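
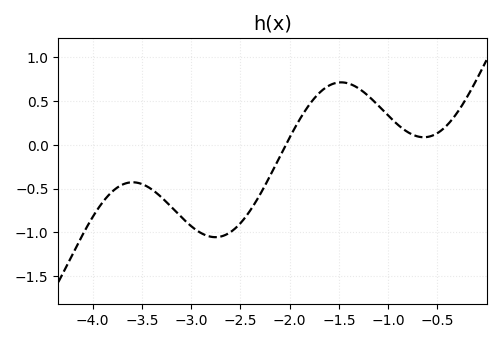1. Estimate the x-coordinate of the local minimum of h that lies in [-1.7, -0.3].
-0.638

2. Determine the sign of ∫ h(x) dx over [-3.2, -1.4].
negative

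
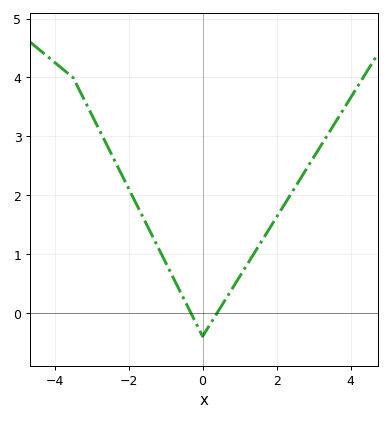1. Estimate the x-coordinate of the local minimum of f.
0.001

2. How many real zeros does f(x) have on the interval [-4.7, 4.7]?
2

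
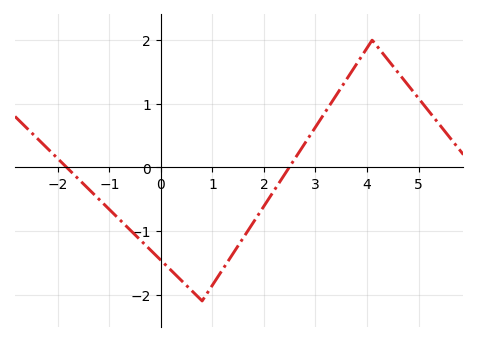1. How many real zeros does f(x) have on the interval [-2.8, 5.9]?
2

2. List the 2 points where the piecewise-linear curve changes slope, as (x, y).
(0.8, -2.1); (4.1, 2)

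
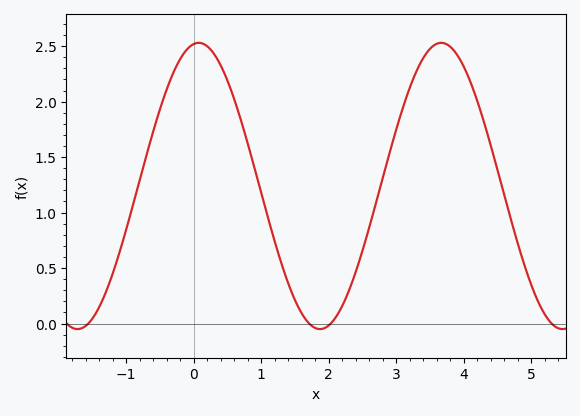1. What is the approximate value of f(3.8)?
2.49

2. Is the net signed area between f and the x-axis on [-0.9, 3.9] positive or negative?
positive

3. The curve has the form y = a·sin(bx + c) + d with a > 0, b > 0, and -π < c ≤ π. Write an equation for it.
y = 1.29sin(1.75x + 1.44) + 1.24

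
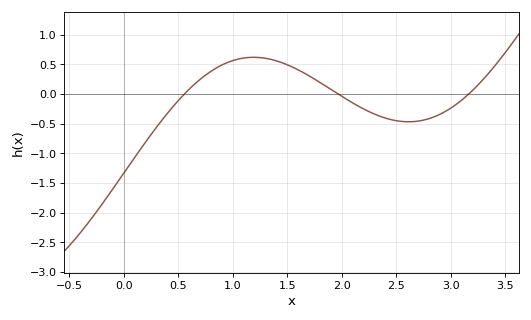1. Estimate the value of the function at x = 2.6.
-0.466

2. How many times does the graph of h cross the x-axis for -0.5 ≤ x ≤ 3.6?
3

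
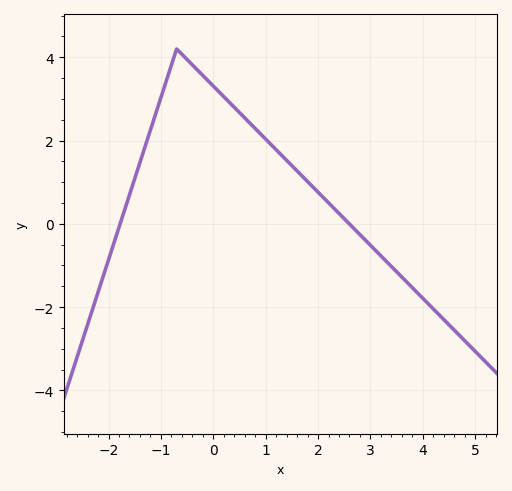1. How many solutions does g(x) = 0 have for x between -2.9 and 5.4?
2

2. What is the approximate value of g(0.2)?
3.05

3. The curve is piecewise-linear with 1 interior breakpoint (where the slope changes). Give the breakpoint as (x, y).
(-0.7, 4.2)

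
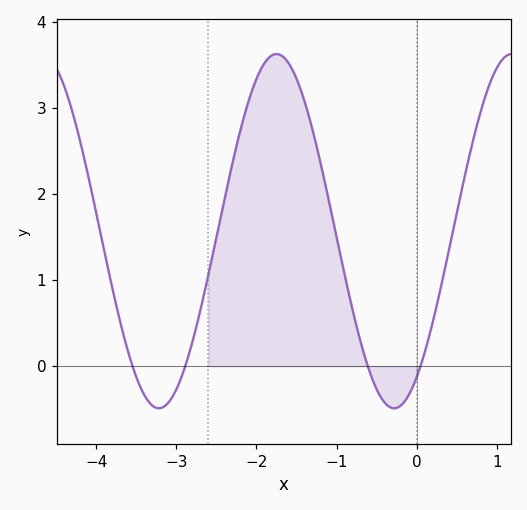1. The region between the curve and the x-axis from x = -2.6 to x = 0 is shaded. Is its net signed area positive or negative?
positive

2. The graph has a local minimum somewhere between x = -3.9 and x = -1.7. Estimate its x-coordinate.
-3.22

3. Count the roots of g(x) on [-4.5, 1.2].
4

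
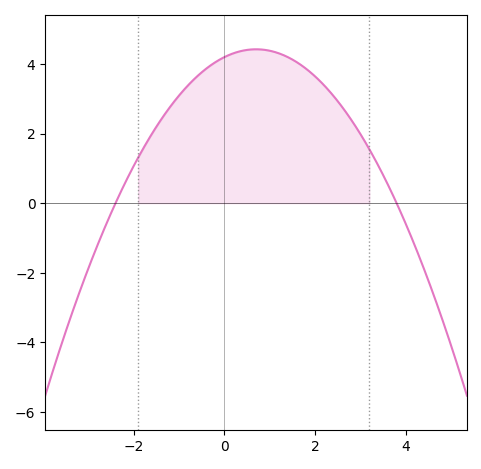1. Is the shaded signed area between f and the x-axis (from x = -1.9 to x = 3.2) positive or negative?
positive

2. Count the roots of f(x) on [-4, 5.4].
2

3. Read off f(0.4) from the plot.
4.38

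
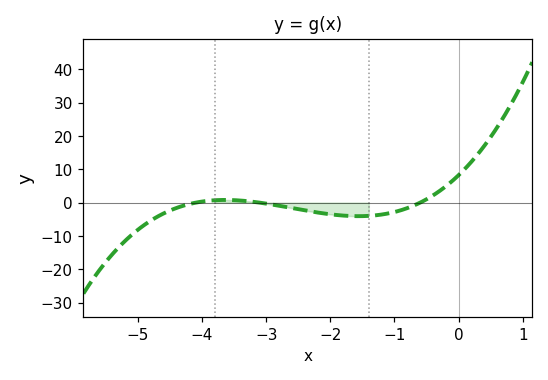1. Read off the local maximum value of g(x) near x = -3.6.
1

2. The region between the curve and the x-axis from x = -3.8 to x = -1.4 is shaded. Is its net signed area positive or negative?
negative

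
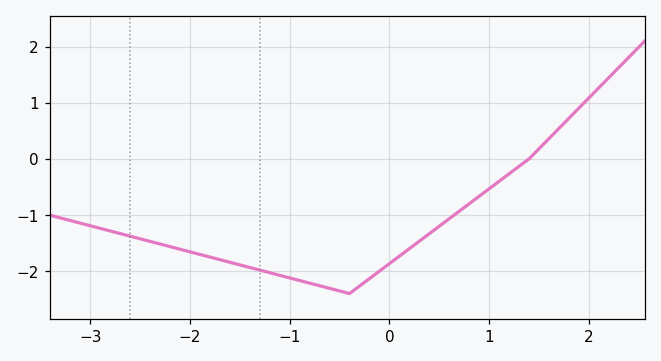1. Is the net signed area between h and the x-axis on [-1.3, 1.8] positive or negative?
negative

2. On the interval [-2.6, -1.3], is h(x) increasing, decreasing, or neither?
decreasing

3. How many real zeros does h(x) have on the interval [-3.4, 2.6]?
1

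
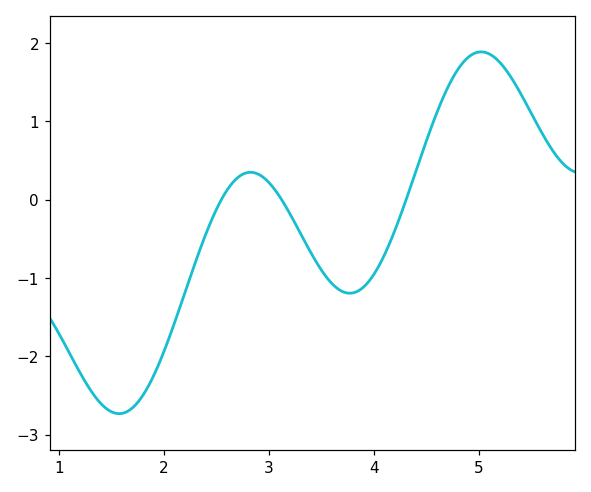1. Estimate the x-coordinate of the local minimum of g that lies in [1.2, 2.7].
1.6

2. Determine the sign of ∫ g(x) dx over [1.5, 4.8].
negative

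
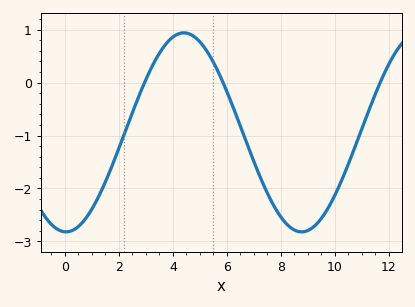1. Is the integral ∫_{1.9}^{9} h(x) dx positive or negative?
negative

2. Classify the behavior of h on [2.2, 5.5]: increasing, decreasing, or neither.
neither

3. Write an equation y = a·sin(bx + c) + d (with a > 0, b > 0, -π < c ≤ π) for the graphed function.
y = 1.88sin(0.72x - 1.6) - 0.94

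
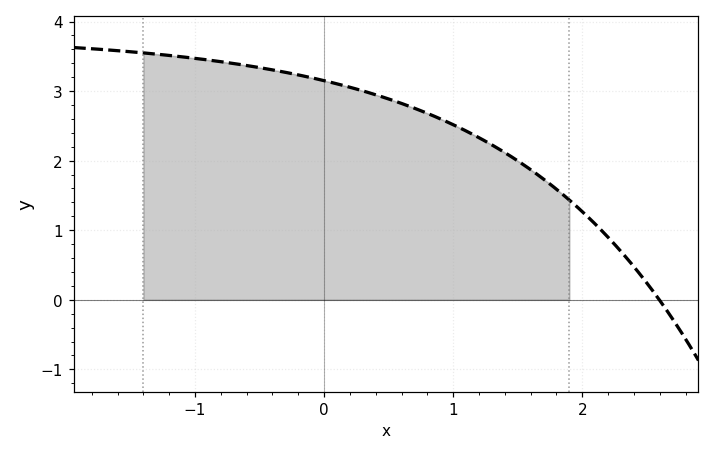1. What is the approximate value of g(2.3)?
0.694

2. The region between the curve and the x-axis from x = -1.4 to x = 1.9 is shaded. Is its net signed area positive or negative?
positive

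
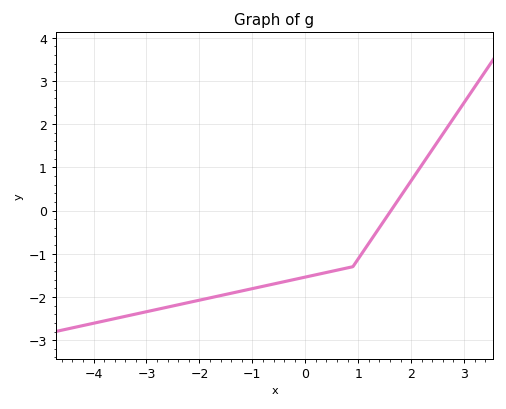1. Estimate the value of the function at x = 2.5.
1.6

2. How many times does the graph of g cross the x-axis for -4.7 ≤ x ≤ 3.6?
1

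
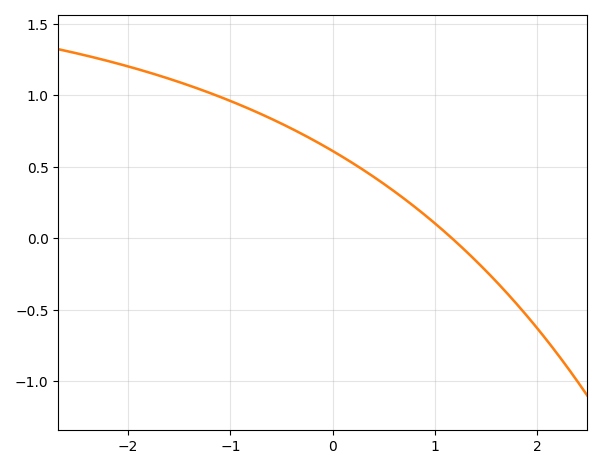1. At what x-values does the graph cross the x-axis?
1.2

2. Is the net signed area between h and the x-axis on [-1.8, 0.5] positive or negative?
positive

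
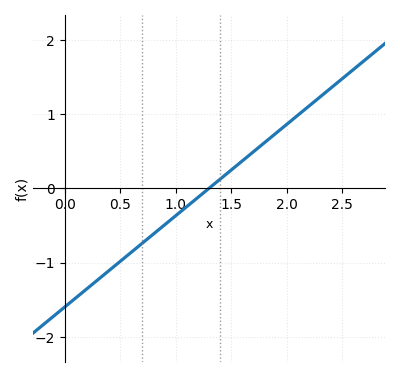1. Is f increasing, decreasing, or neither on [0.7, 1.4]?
increasing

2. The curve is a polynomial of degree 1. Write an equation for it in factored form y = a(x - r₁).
y = 1.23(x - 1.3)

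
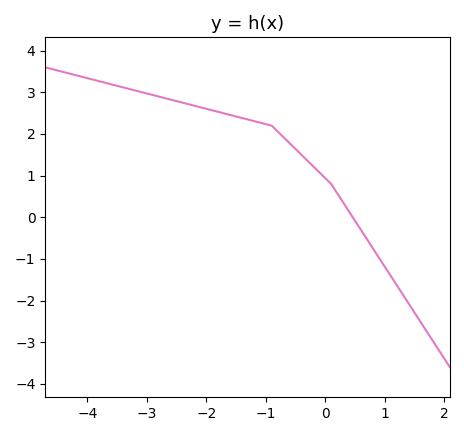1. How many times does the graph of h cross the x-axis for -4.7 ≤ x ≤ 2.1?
1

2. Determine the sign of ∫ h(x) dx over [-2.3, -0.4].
positive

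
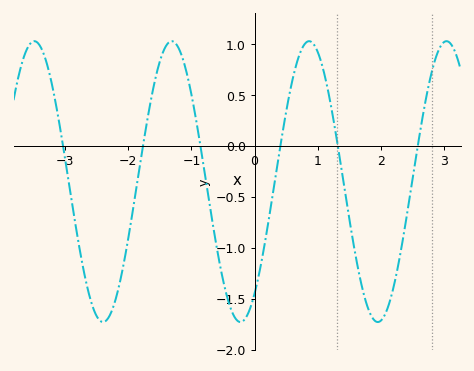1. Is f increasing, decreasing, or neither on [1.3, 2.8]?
neither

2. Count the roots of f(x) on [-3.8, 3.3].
6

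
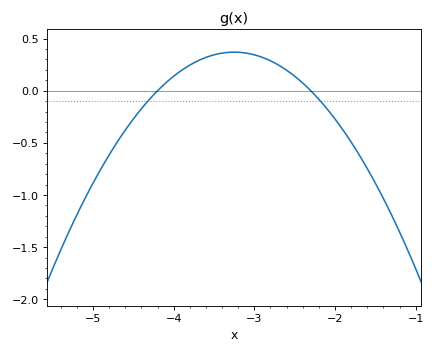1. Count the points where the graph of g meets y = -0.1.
2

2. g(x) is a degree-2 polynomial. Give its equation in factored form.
y = -0.41(x + 4.2)(x + 2.3)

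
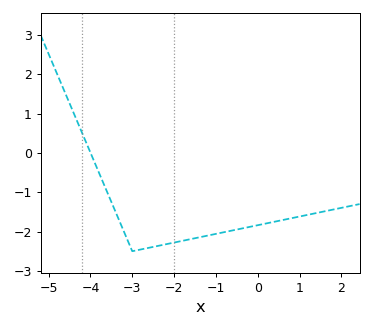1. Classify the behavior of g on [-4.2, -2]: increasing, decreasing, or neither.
neither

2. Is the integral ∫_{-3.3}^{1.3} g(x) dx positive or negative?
negative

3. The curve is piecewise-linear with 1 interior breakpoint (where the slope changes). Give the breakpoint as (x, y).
(-3, -2.5)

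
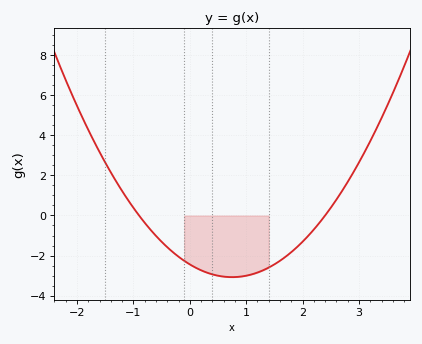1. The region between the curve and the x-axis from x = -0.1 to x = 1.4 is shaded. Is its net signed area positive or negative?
negative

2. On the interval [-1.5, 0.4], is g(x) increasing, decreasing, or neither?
decreasing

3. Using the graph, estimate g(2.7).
1.22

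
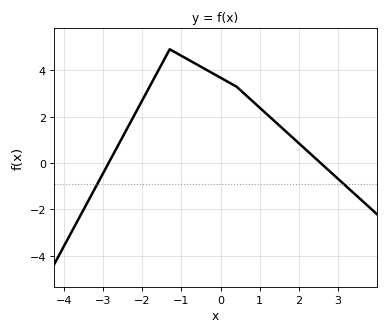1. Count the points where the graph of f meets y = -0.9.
2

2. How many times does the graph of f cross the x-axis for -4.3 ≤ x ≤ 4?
2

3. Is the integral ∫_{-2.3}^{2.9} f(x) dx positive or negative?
positive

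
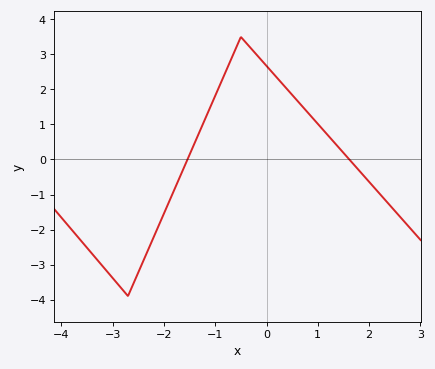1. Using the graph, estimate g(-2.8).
-3.7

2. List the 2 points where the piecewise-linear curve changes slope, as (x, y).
(-2.7, -3.9); (-0.5, 3.5)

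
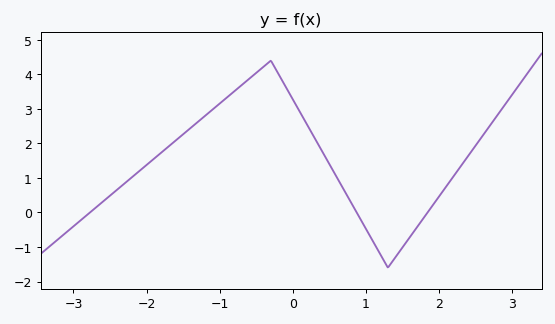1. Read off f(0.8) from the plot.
0.3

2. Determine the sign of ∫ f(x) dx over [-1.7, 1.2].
positive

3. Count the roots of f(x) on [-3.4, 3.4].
3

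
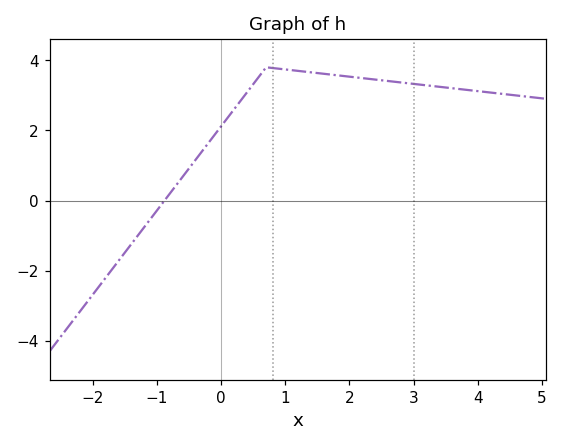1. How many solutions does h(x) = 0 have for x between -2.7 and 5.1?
1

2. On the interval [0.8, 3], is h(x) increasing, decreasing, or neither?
decreasing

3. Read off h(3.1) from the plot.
3.31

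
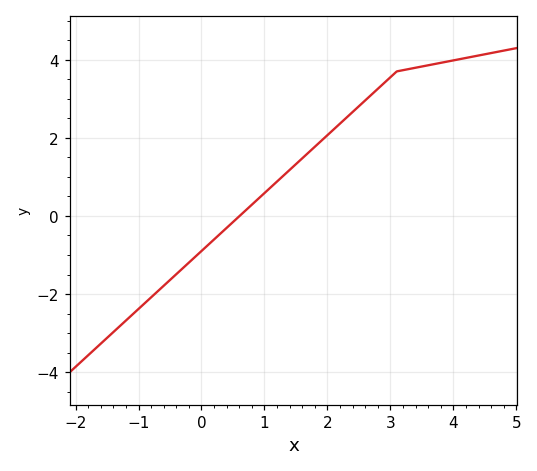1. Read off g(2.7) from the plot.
3.11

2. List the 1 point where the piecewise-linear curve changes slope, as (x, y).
(3.1, 3.7)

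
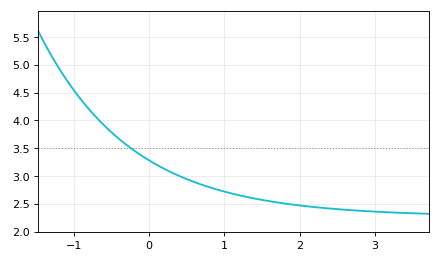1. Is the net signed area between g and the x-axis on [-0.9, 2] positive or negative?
positive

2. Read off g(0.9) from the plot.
2.76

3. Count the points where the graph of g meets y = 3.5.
1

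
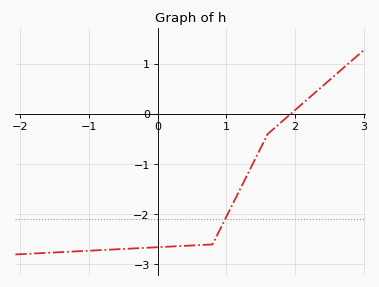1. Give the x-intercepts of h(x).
1.9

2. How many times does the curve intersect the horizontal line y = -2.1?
1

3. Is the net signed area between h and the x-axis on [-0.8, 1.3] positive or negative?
negative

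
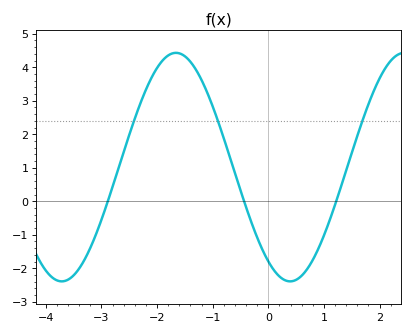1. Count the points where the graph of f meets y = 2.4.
3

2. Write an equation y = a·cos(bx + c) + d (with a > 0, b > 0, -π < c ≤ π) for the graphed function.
y = 3.41cos(1.5x + 2.5) + 1.02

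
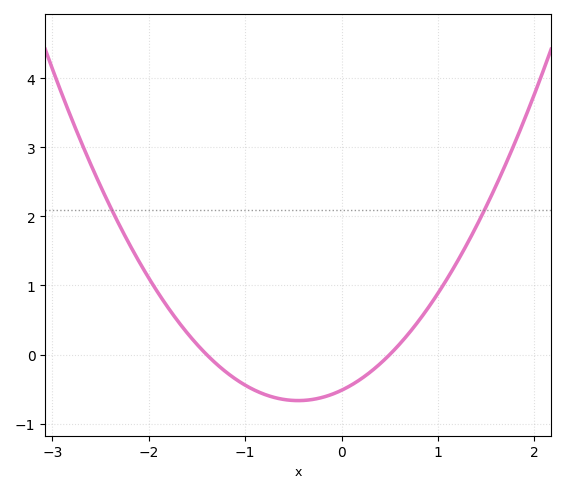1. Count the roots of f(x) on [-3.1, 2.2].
2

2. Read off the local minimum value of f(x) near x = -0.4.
-0.7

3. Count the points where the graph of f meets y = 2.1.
2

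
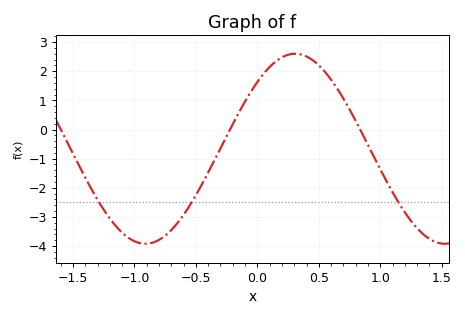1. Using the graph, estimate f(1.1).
-2.2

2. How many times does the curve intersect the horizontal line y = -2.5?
3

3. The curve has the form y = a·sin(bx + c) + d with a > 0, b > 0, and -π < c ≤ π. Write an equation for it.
y = 3.26sin(2.6x + 0.78) - 0.66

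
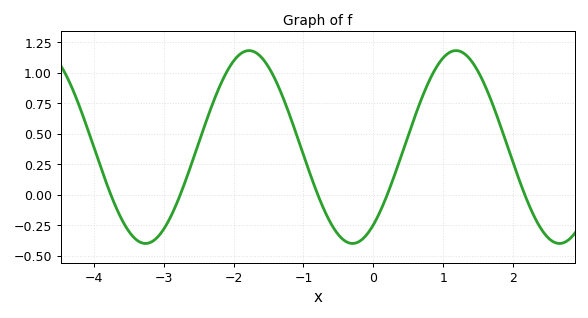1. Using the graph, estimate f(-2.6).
0.258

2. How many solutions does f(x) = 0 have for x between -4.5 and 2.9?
5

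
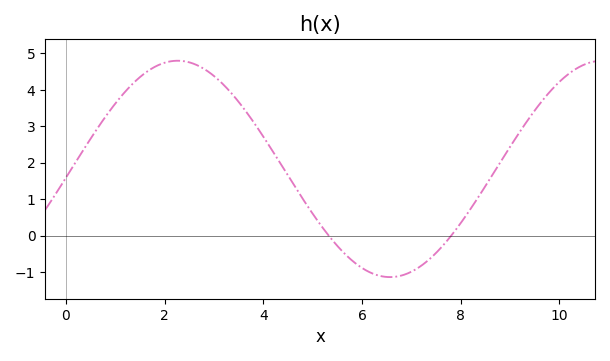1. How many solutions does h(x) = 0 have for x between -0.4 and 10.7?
2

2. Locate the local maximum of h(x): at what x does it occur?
2.2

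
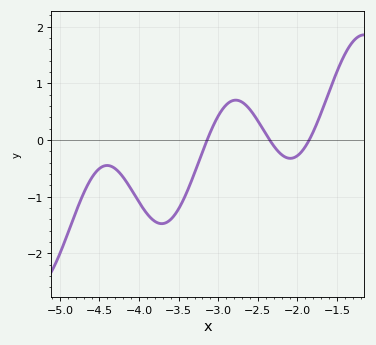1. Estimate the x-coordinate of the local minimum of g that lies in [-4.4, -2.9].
-3.7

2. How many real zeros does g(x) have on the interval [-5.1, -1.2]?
3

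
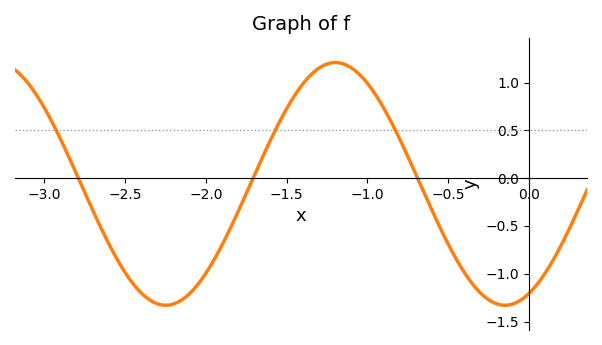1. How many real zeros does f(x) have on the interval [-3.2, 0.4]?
3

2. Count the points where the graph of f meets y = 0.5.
3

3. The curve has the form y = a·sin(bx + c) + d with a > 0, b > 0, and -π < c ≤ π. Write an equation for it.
y = 1.27sin(3x - 1.1) - 0.06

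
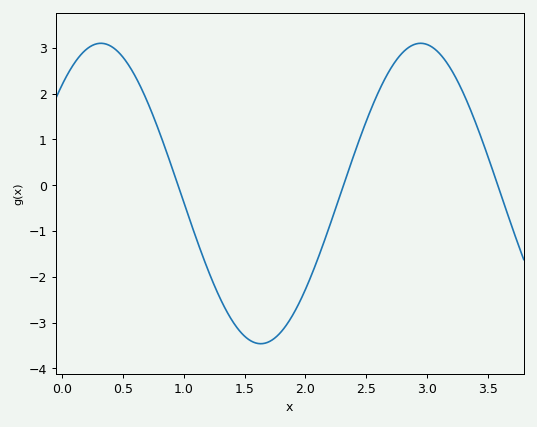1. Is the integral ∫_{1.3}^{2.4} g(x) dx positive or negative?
negative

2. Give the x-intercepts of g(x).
1, 2.3, 3.6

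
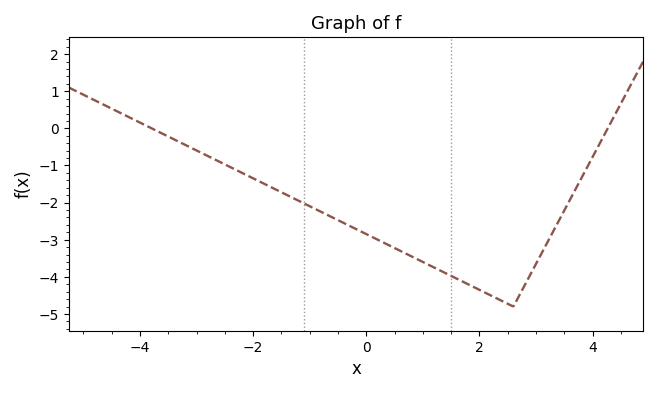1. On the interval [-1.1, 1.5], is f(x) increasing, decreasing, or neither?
decreasing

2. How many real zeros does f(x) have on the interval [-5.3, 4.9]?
2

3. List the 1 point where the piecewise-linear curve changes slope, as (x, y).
(2.6, -4.8)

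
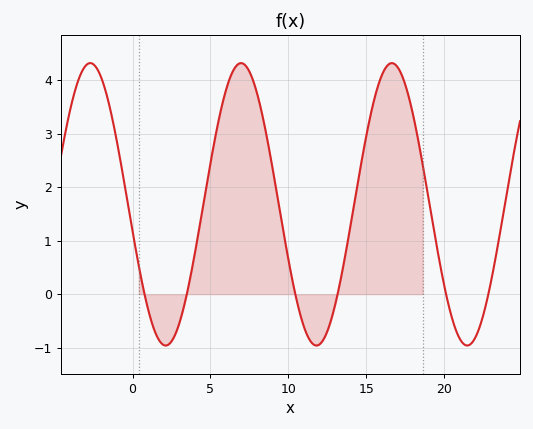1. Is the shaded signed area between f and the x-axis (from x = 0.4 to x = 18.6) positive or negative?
positive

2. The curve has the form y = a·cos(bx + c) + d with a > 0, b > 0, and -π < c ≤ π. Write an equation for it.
y = 2.64cos(0.65x + 1.8) + 1.68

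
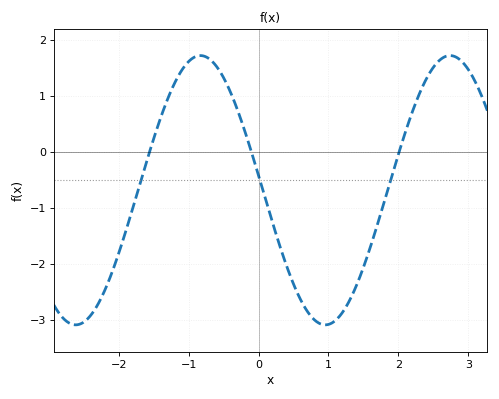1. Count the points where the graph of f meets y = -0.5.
3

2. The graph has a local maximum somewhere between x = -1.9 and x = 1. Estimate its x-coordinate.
-0.8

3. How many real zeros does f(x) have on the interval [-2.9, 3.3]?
3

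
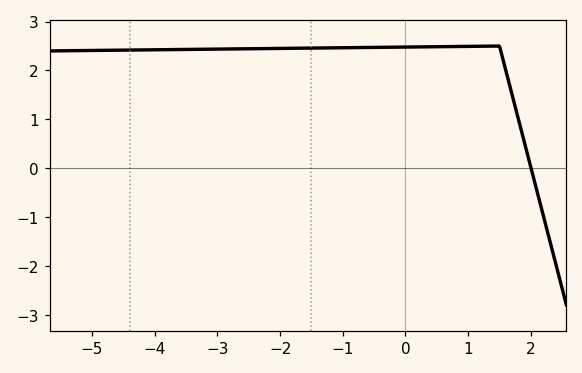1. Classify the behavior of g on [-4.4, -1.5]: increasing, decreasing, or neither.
increasing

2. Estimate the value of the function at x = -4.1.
2.4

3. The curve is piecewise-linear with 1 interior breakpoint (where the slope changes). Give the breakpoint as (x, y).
(1.5, 2.5)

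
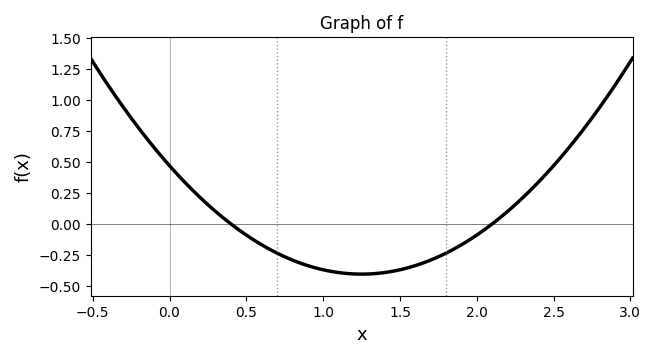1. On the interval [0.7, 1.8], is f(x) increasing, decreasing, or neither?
neither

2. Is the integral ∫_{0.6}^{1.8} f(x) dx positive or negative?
negative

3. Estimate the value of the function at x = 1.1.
-0.4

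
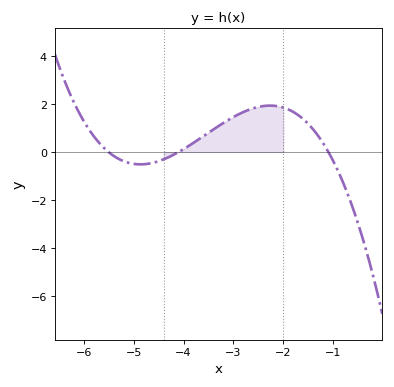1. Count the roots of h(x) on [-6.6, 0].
3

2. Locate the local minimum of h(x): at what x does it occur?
-4.86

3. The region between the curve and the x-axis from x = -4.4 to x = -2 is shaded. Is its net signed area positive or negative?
positive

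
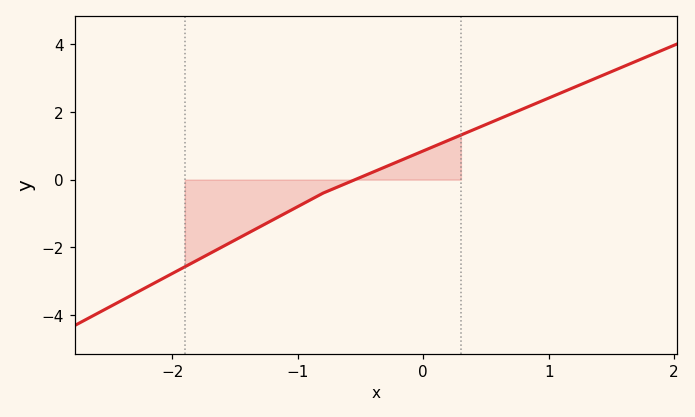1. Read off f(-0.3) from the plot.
0.4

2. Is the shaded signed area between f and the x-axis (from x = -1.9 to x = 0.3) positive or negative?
negative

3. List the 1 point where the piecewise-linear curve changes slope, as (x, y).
(-0.8, -0.4)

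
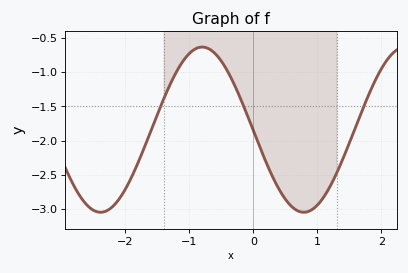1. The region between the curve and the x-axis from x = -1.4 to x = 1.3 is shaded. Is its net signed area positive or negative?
negative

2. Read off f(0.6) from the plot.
-2.95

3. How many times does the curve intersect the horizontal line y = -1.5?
3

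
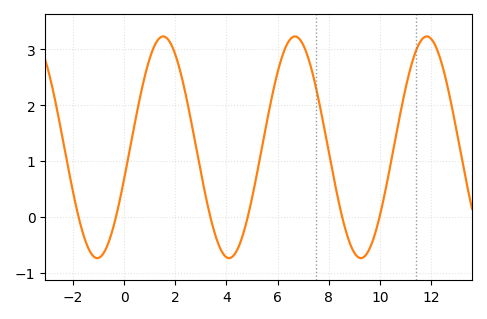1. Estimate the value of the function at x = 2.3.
2.4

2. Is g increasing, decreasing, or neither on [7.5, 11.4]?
neither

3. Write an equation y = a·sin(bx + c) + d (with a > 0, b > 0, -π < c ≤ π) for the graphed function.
y = 1.98sin(1.2x - 0.29) + 1.25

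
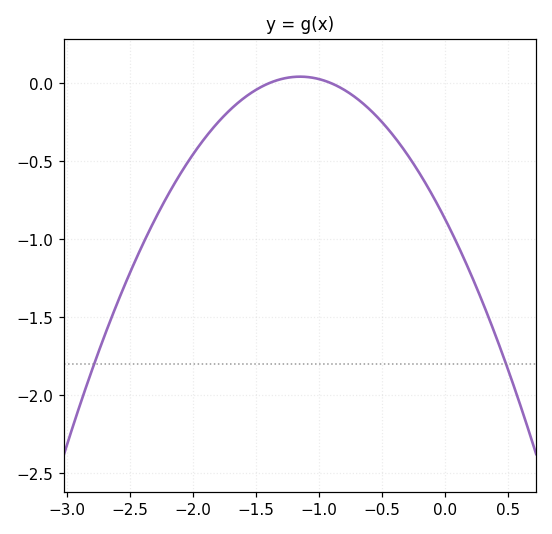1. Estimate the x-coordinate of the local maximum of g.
-1.15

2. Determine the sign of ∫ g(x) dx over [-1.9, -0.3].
negative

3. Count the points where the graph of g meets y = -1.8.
2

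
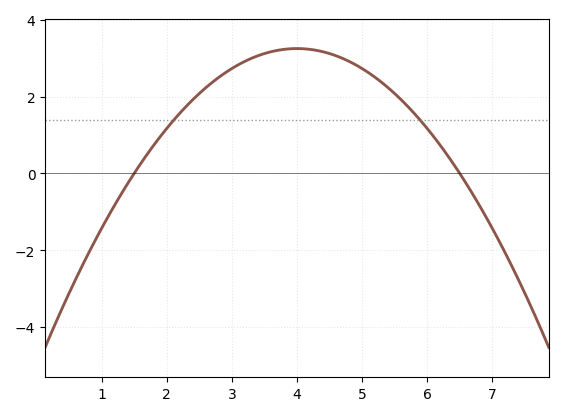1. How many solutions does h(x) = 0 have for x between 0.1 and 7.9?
2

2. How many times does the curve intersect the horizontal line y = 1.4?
2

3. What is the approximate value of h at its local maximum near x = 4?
3.2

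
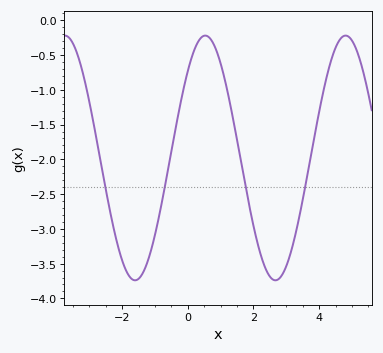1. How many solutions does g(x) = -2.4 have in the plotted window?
4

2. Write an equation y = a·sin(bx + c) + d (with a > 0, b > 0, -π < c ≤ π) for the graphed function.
y = 1.76sin(1.5x + 0.79) - 1.98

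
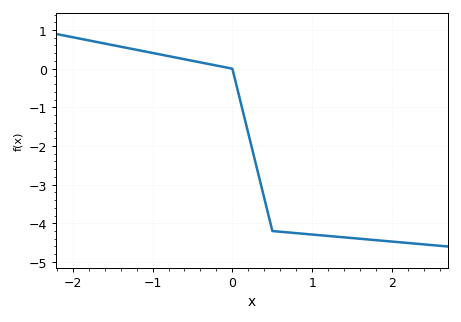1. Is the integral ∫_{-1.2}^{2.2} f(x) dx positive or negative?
negative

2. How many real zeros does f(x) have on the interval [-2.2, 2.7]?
1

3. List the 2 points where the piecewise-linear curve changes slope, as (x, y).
(0, 0); (0.5, -4.2)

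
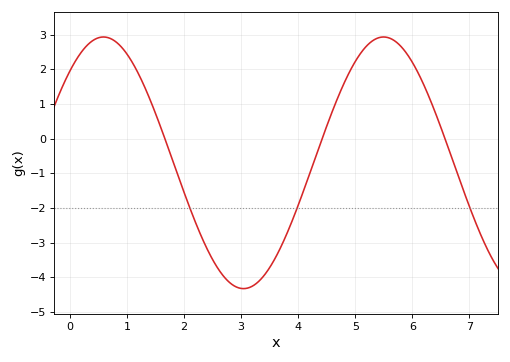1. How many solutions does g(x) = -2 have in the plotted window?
3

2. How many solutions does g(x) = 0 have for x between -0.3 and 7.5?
3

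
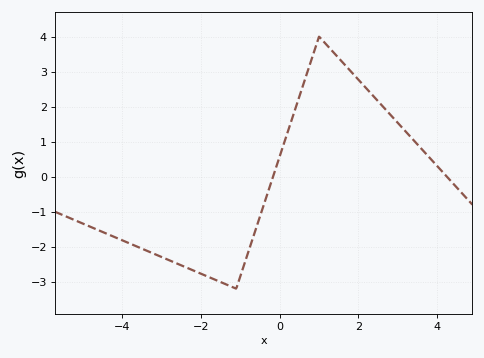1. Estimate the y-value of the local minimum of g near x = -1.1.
-3.2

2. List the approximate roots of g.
-0.2, 4.2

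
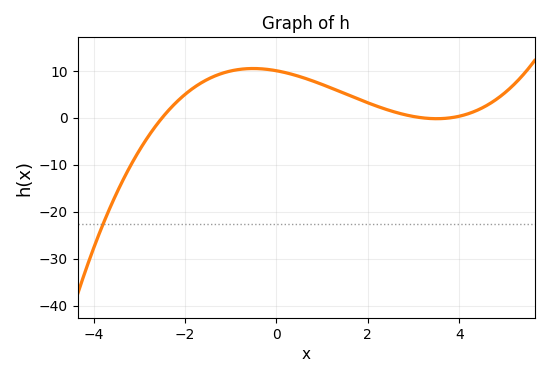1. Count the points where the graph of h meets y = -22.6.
1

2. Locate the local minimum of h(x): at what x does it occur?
3.51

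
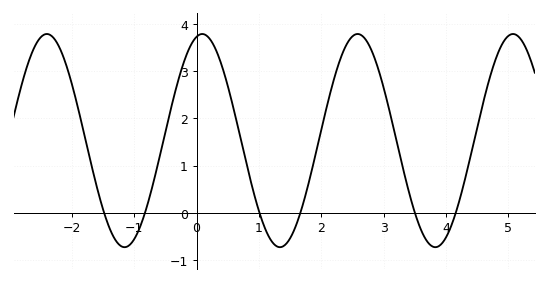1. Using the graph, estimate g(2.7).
3.7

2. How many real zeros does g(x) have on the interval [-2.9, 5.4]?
6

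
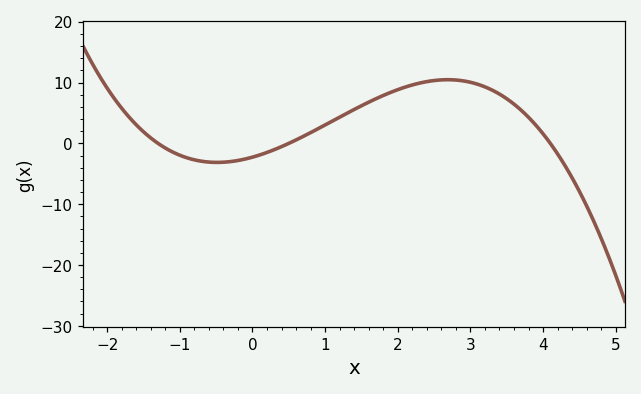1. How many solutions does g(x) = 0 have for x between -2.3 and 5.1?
3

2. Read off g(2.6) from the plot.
10.4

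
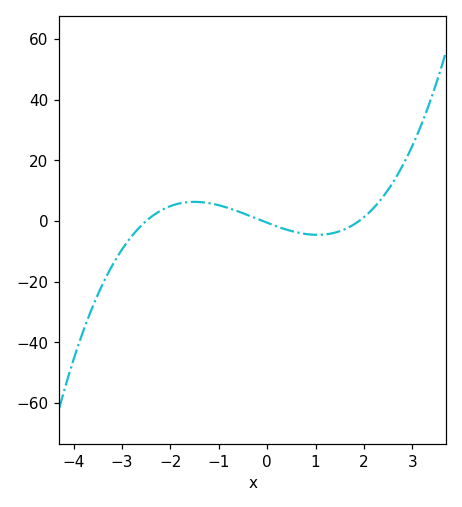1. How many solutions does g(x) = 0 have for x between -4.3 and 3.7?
3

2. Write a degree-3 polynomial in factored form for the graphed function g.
y = 1.32(x + 2.5)(x + 0.1)(x - 1.9)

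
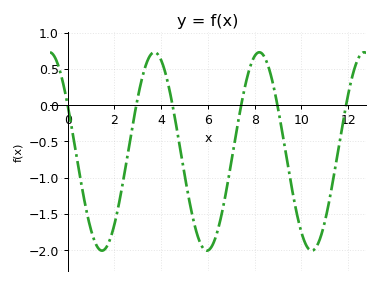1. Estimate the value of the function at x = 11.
-1.6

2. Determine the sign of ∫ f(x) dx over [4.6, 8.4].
negative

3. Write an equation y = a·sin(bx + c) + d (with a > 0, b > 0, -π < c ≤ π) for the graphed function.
y = 1.37sin(1.4x + 2.7) - 0.64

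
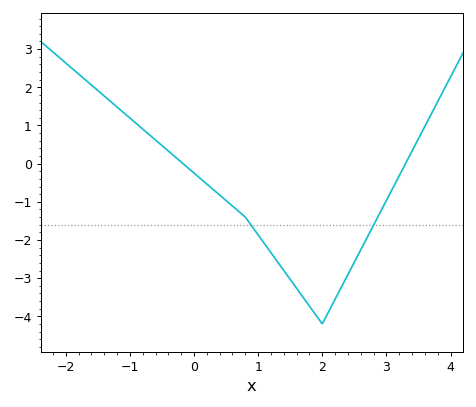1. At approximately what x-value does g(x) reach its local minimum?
2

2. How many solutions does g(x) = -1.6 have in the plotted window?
2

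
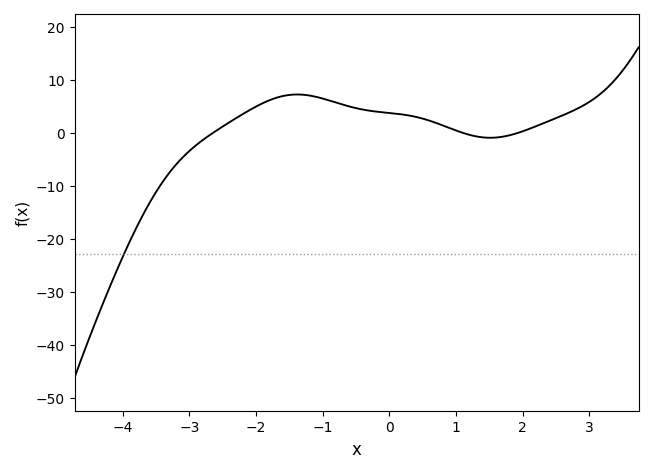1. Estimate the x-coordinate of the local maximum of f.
-1.38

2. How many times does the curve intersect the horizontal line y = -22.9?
1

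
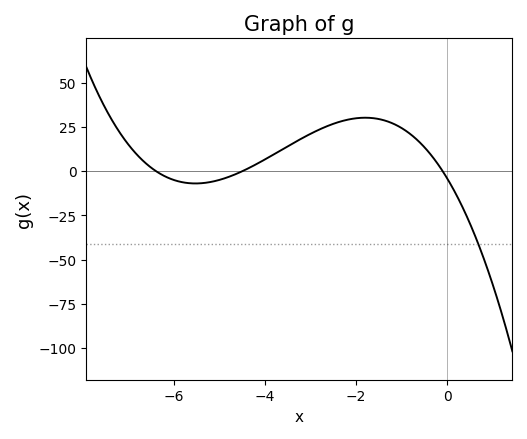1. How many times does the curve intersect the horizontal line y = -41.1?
1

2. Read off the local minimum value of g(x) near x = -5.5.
-6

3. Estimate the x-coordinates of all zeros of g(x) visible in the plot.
-6.4, -4.4, -0.2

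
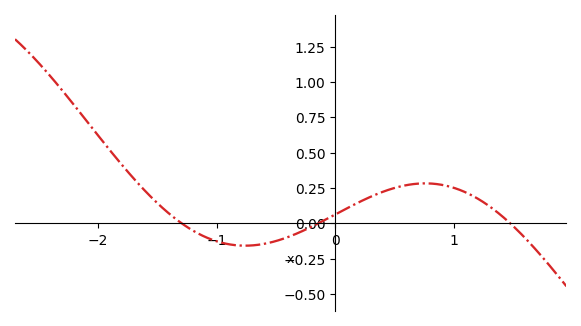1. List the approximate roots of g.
-1.3, -0.141, 1.48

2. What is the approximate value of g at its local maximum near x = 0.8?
0.282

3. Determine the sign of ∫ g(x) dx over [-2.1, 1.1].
positive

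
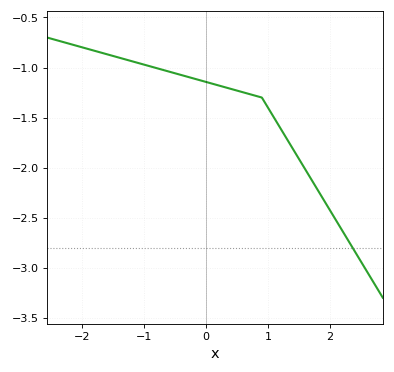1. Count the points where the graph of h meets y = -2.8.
1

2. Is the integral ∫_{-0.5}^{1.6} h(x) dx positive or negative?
negative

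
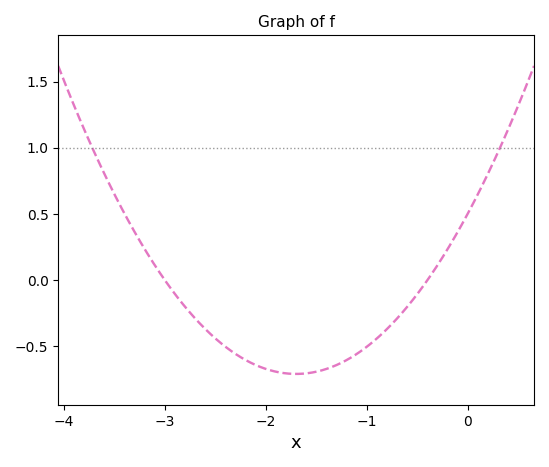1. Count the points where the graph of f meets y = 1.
2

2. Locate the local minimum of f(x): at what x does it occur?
-1.7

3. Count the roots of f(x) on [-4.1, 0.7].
2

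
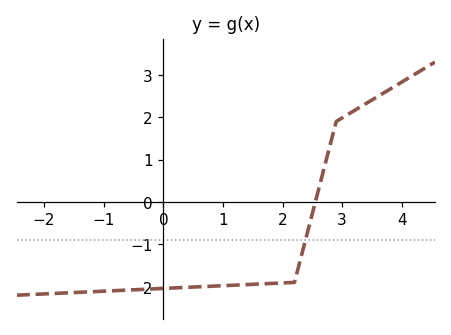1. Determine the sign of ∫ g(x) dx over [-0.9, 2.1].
negative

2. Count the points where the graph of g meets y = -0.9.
1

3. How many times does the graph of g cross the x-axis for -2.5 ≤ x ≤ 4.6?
1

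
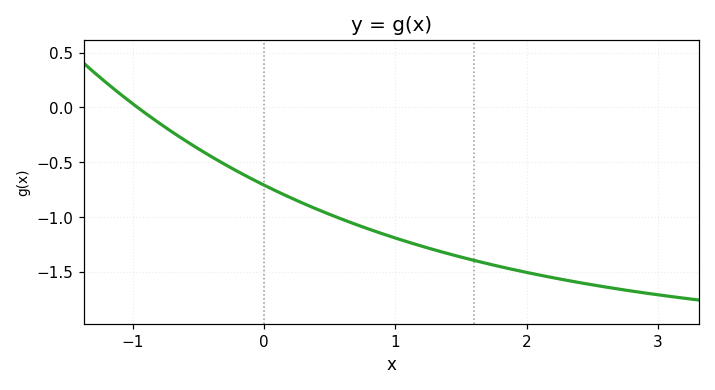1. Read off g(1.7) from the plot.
-1.45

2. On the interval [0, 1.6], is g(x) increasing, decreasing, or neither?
decreasing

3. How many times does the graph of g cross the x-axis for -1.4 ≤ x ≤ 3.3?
1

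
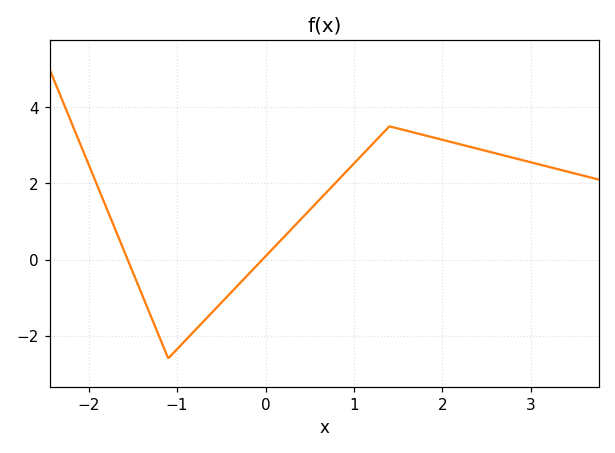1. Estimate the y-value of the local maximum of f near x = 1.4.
3.5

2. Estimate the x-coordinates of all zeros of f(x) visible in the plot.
-1.56, -0.034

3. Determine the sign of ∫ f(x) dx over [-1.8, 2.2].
positive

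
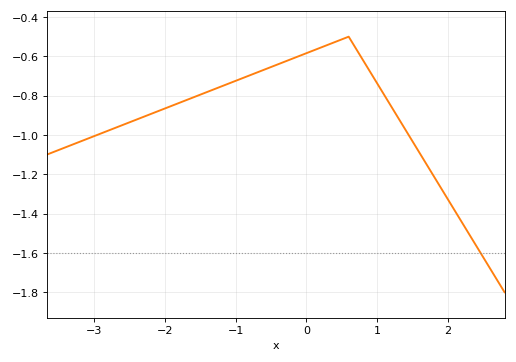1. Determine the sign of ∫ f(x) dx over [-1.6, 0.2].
negative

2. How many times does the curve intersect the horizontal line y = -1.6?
1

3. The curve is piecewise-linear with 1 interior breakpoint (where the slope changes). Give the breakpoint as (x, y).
(0.6, -0.5)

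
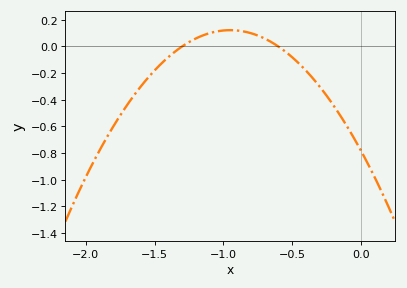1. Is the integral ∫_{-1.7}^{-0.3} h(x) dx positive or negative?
negative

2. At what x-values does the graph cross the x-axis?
-1.3, -0.6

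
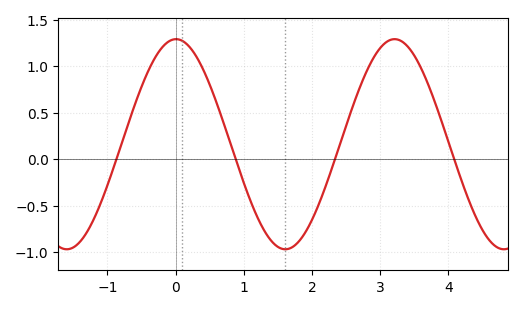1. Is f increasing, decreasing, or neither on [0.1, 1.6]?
decreasing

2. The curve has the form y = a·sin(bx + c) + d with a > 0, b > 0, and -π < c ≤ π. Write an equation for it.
y = 1.13sin(2x + 1.6) + 0.16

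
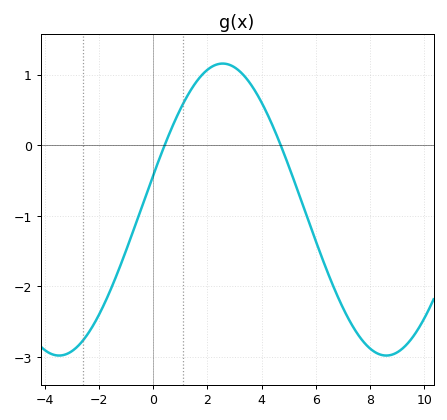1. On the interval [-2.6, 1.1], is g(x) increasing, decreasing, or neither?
increasing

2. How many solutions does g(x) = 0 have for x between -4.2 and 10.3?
2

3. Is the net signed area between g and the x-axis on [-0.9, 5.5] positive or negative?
positive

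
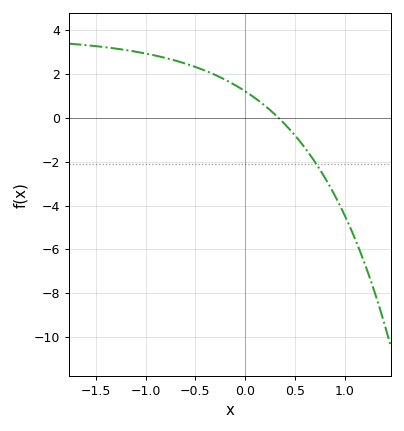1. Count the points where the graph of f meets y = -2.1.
1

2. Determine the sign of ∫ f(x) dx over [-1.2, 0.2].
positive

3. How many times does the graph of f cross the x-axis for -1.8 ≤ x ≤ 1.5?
1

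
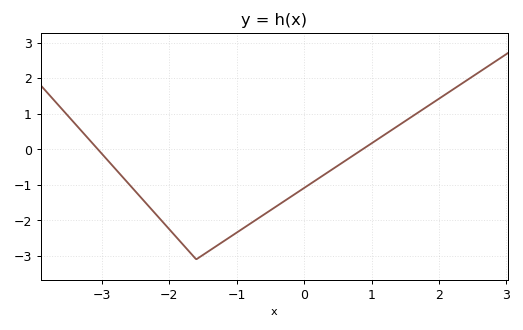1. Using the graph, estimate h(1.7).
1.04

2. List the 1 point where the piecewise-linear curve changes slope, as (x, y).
(-1.6, -3.1)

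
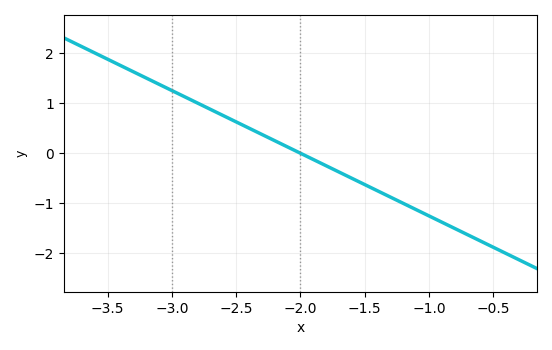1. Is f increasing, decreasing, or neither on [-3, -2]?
decreasing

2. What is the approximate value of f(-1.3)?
-0.9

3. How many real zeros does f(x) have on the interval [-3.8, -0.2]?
1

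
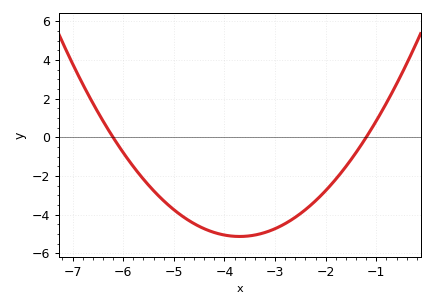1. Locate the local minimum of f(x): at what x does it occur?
-3.7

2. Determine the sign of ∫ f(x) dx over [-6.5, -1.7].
negative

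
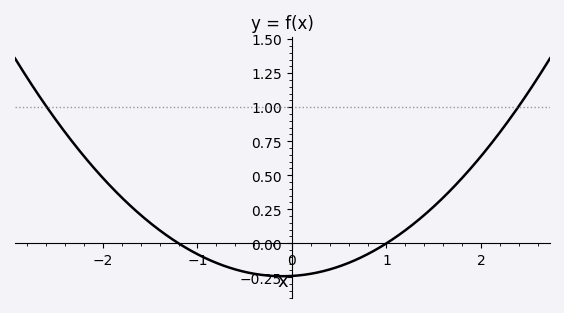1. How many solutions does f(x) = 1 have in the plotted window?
2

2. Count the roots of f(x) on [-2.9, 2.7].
2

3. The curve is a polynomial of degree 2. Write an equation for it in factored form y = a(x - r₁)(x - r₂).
y = 0.2(x + 1.2)(x - 1)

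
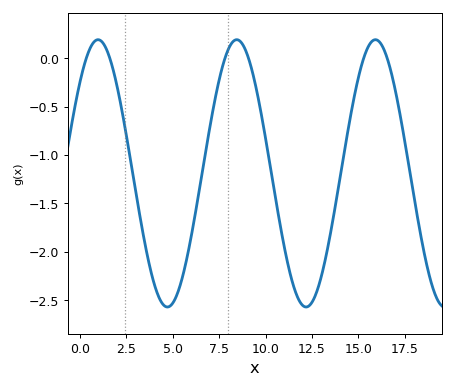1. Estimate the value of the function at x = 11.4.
-2.3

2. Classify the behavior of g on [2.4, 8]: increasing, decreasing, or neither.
neither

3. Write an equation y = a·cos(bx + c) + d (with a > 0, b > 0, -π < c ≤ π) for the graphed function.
y = 1.38cos(0.84x - 0.81) - 1.19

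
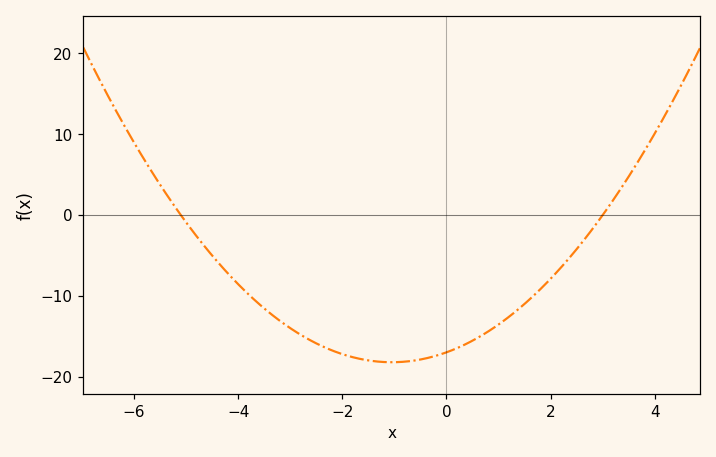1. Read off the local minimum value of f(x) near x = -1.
-18.2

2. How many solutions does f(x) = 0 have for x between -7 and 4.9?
2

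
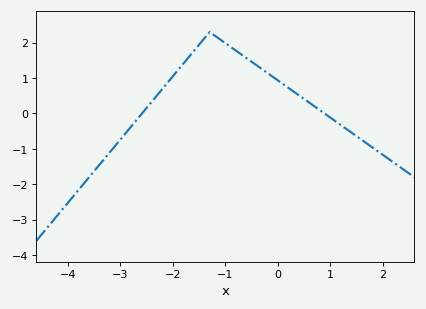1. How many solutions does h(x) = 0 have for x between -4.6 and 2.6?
2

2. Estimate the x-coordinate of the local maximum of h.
-1.3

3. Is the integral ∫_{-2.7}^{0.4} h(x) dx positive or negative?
positive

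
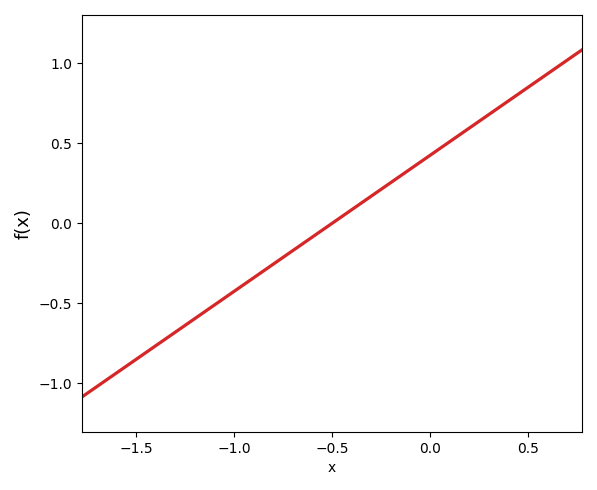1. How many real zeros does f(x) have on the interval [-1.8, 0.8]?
1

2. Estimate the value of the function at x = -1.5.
-0.85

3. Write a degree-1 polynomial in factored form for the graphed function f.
y = 0.85(x + 0.5)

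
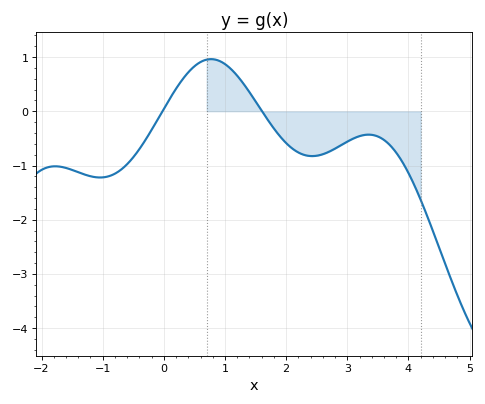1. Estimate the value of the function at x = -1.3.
-1.16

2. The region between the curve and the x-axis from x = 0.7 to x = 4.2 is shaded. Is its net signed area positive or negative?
negative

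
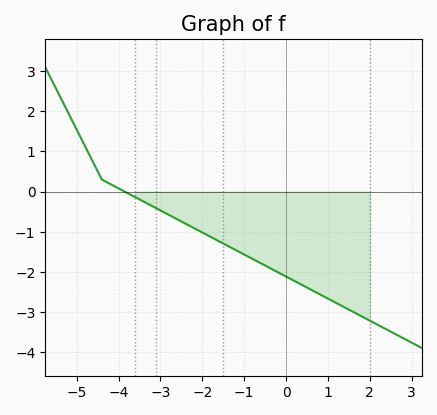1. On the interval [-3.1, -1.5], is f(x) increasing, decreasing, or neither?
decreasing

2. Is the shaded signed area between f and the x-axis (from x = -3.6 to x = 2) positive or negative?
negative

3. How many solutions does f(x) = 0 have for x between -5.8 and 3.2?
1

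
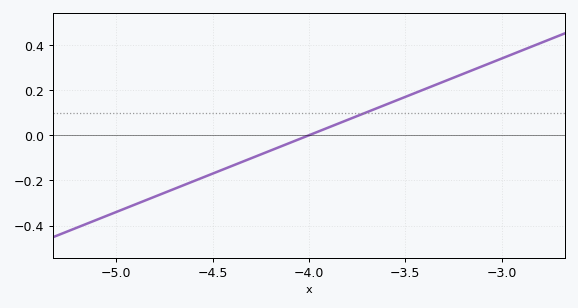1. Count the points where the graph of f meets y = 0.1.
1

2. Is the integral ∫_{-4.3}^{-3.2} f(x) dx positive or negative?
positive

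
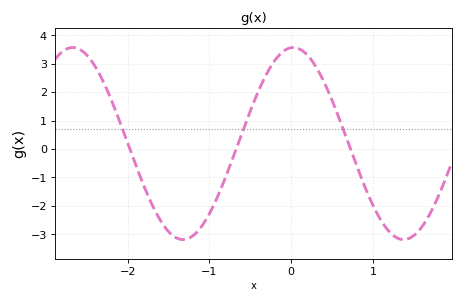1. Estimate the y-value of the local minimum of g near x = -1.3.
-3.2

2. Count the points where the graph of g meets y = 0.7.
3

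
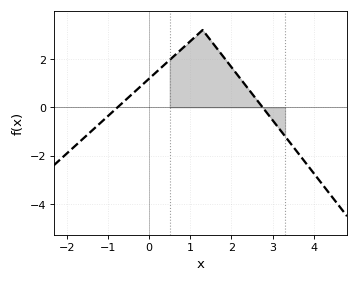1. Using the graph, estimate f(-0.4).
0.6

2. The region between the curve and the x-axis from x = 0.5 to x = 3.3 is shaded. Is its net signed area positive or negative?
positive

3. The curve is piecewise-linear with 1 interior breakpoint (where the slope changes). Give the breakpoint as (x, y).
(1.3, 3.2)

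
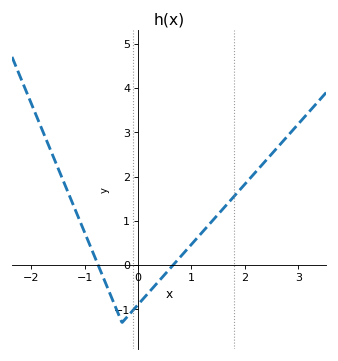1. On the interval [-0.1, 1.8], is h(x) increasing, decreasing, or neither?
increasing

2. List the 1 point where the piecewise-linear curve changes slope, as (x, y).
(-0.3, -1.3)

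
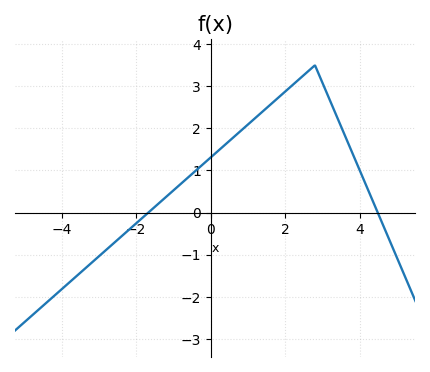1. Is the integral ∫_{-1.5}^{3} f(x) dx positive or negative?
positive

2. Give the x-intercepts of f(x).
-1.67, 4.49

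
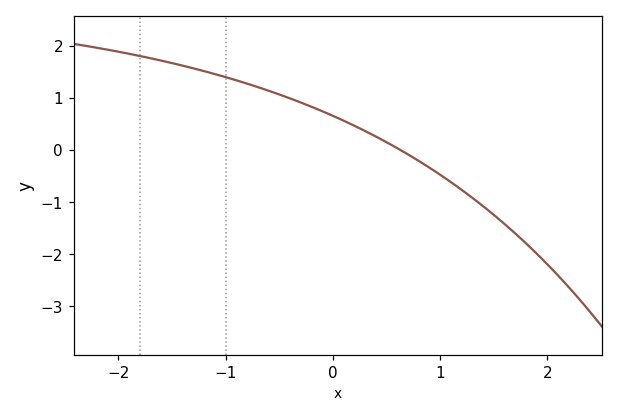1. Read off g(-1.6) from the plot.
1.71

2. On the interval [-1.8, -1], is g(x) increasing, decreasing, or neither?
decreasing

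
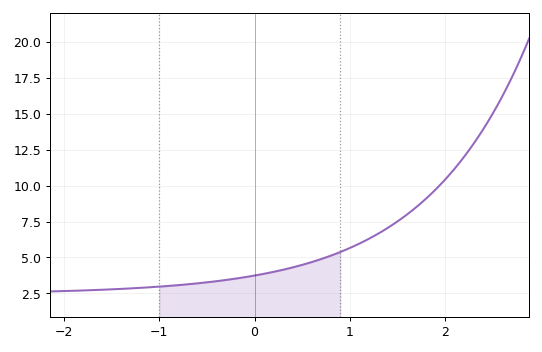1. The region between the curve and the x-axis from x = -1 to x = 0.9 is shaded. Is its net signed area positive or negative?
positive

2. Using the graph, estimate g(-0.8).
3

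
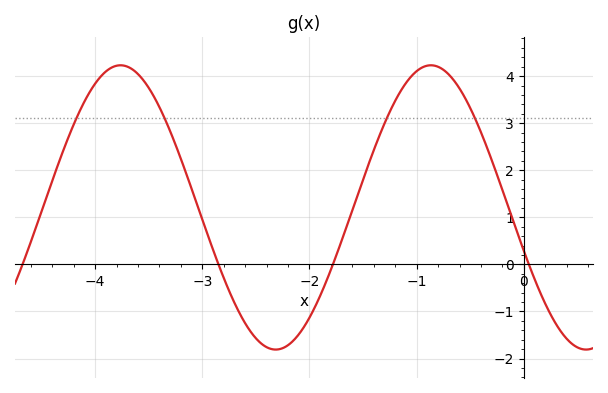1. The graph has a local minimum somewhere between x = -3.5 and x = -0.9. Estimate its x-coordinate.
-2.3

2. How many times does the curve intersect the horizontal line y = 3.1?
4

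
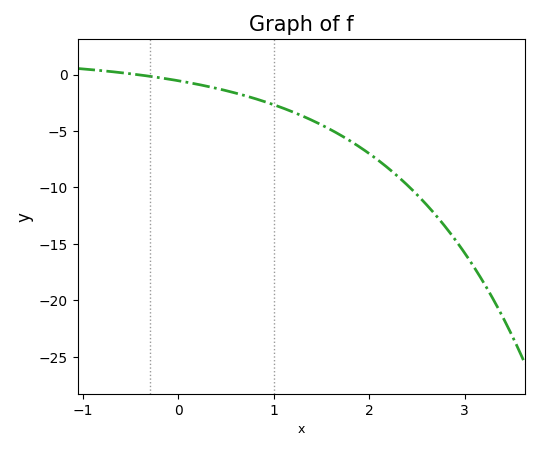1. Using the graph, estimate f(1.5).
-4.47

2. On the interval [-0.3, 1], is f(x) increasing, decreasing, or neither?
decreasing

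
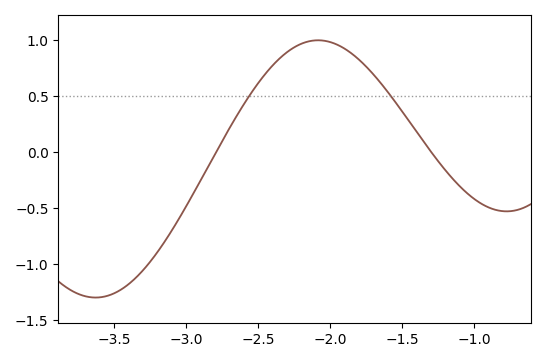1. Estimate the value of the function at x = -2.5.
0.6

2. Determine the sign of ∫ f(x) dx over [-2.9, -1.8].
positive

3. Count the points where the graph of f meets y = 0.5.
2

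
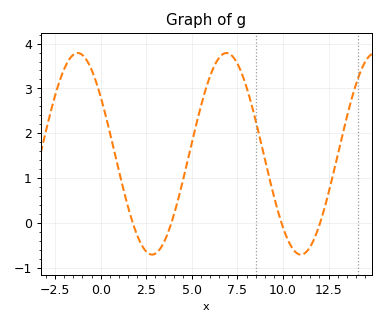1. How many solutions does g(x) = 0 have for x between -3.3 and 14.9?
4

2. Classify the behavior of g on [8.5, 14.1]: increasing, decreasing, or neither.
neither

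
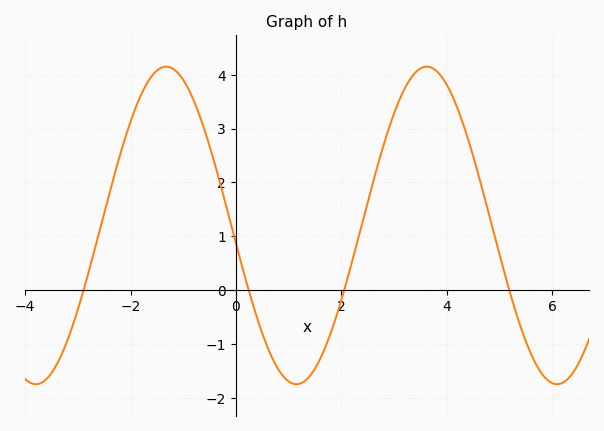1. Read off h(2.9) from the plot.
3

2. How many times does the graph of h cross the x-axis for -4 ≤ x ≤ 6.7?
4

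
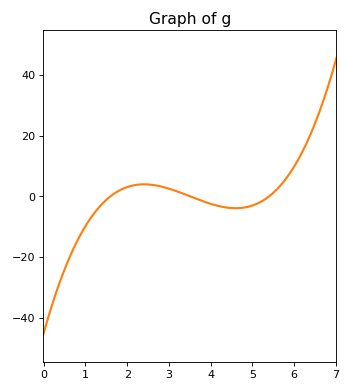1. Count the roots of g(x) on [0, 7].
3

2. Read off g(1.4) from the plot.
-2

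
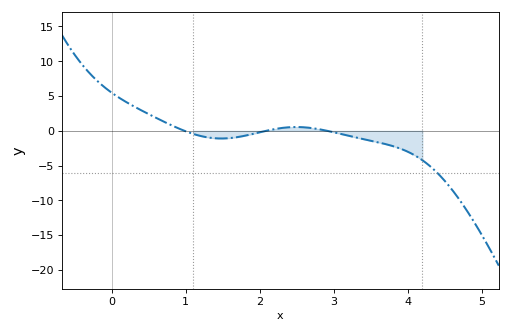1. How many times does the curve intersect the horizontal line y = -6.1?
1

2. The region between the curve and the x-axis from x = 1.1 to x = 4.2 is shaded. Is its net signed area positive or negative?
negative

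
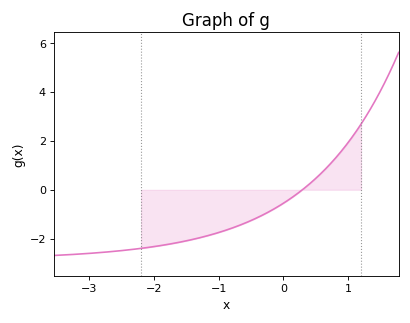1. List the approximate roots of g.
0.3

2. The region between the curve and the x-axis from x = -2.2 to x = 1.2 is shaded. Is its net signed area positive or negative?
negative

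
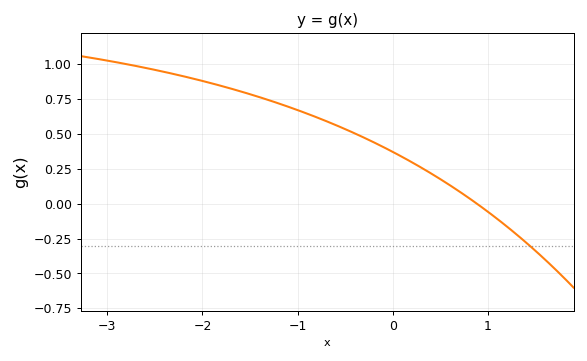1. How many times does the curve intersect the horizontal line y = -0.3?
1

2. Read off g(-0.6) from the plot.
0.562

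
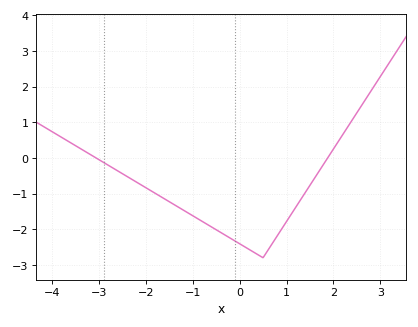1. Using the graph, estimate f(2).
0.2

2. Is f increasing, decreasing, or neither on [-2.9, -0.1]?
decreasing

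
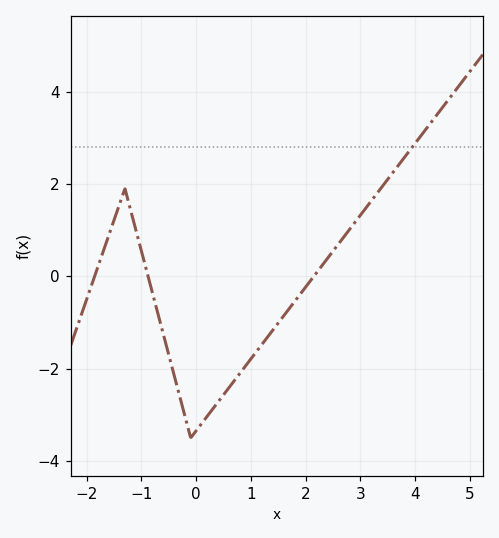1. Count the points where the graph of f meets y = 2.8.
1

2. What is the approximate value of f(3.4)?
1.95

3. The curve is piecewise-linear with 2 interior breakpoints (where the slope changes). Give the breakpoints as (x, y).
(-1.3, 1.9); (-0.1, -3.5)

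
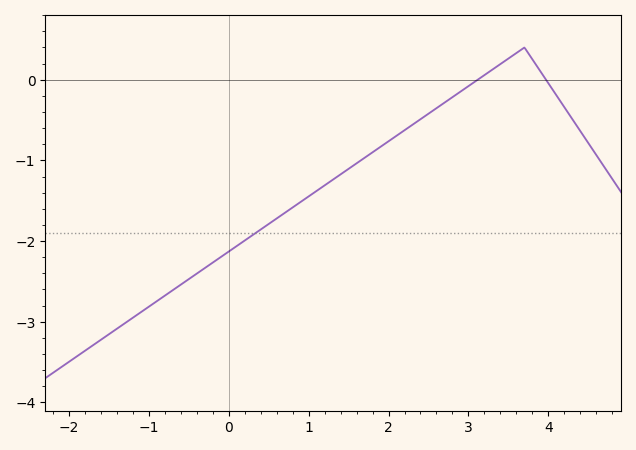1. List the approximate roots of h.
3.12, 3.97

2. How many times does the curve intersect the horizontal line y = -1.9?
1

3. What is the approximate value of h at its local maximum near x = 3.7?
0.399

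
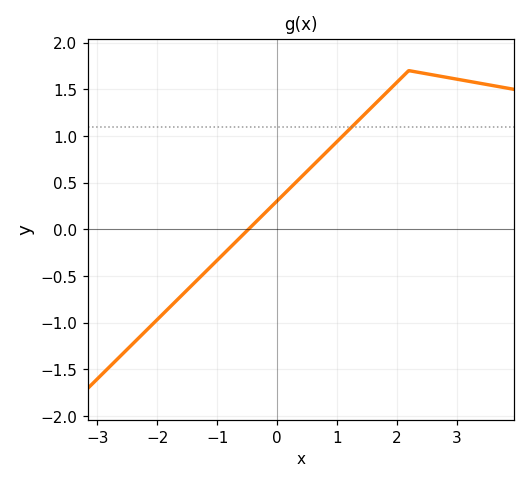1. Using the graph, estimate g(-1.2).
-0.45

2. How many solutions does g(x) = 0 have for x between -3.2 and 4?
1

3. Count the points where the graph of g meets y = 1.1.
1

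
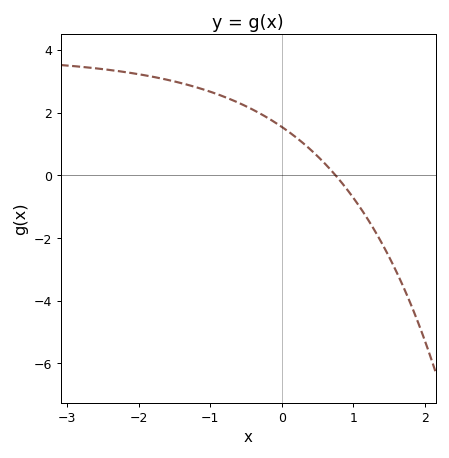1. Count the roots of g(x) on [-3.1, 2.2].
1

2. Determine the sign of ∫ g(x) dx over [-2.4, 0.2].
positive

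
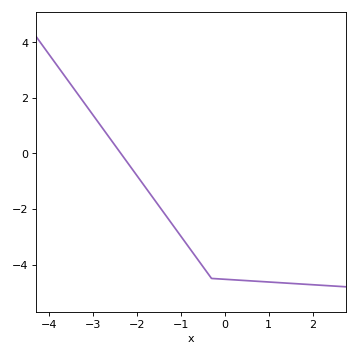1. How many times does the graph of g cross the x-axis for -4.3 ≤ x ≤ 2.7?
1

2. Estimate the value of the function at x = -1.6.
-1.66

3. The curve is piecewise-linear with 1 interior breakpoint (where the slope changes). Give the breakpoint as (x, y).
(-0.3, -4.5)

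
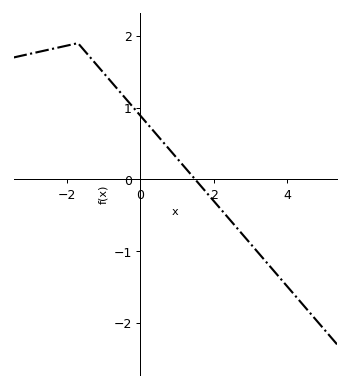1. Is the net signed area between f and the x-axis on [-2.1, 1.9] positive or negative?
positive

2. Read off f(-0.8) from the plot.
1.4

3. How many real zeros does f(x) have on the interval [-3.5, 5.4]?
1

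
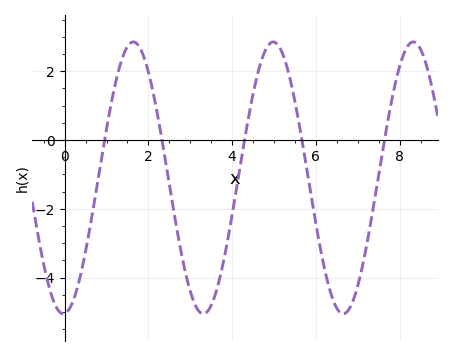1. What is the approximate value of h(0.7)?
-1.8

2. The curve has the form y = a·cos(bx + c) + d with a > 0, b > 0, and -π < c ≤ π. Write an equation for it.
y = 3.95cos(1.9x - 3.1) - 1.1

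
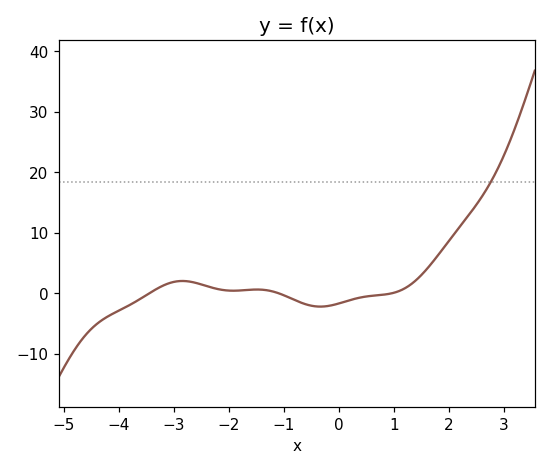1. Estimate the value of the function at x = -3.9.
-2.45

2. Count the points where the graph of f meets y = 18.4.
1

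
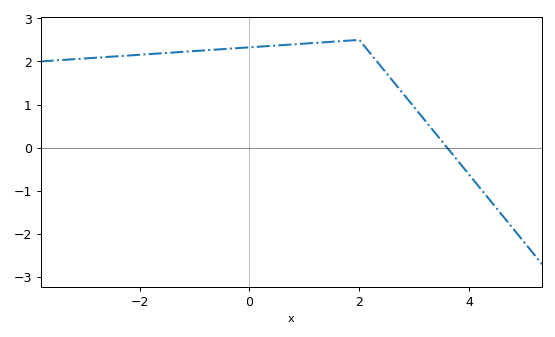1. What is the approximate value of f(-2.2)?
2.1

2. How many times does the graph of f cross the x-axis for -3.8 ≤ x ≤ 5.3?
1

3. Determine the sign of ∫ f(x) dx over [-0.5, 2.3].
positive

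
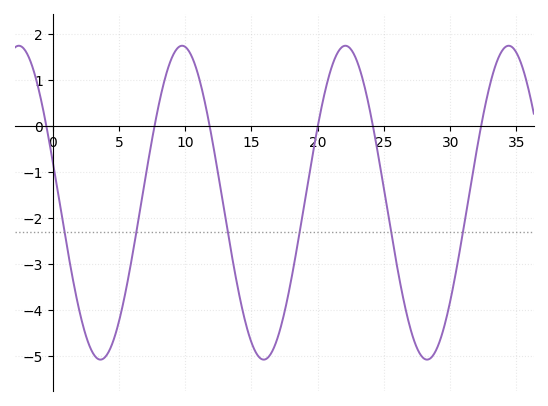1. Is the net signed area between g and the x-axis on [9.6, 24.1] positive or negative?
negative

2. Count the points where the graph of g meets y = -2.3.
6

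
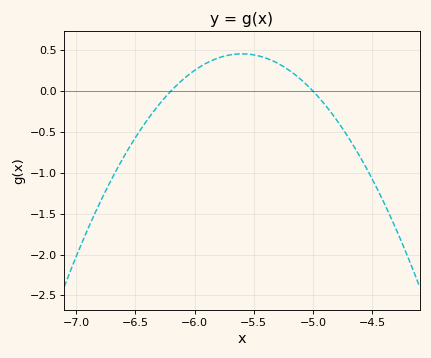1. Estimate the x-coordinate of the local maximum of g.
-5.6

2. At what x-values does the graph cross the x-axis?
-6.2, -5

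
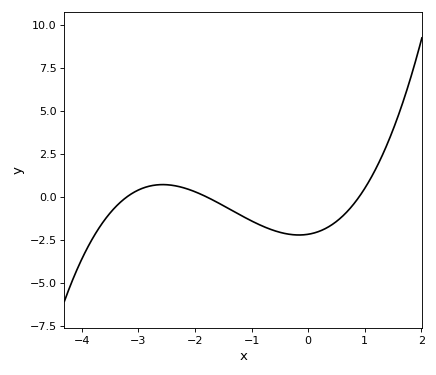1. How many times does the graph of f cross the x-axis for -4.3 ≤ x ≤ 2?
3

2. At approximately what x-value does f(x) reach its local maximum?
-2.57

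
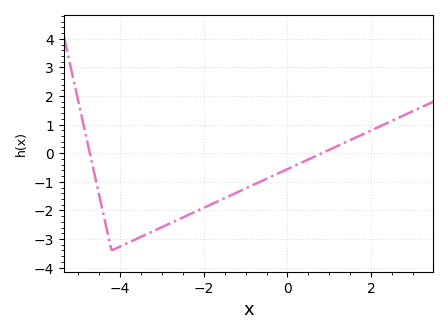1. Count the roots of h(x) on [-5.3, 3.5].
2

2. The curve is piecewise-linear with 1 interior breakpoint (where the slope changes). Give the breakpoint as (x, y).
(-4.2, -3.4)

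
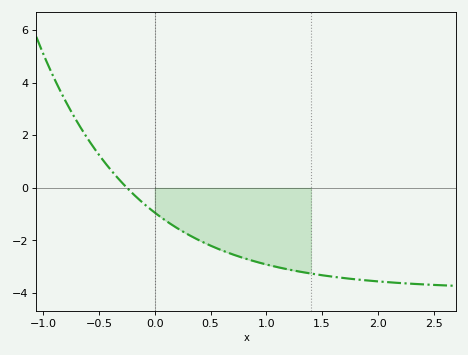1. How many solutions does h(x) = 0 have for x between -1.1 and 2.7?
1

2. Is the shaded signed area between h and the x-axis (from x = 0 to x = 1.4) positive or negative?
negative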